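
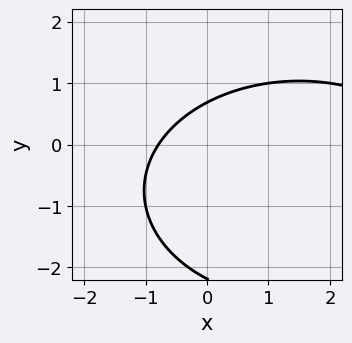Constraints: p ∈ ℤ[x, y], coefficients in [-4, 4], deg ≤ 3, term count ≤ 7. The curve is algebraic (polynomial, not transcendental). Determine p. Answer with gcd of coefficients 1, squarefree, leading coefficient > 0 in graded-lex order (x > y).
x^2 + 2*y^2 - 3*x + 3*y - 3

deg p = 2. The shape is more complex than any degree-1 curve.
The integer polynomial consistent with all of this is the stated p.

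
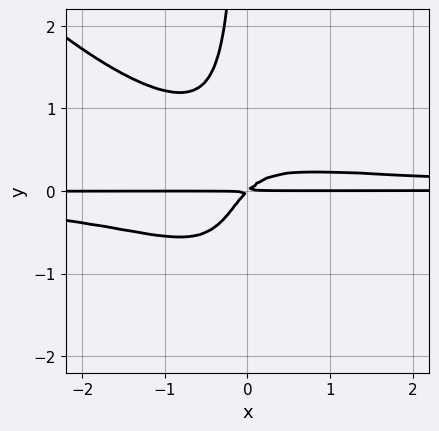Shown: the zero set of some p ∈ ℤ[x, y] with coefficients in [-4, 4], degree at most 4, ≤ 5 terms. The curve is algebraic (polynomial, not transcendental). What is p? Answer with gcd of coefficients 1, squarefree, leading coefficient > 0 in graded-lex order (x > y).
3*x^2*y^2 + 3*x*y^3 + 3*x*y^2 - 2*x*y + 2*y^2

The degree is 4 — the shape is more complex than any degree-3 curve.
From the axis intercepts and sections: every point of the x-axis in the box is on the curve.
These observations pin down the coefficients.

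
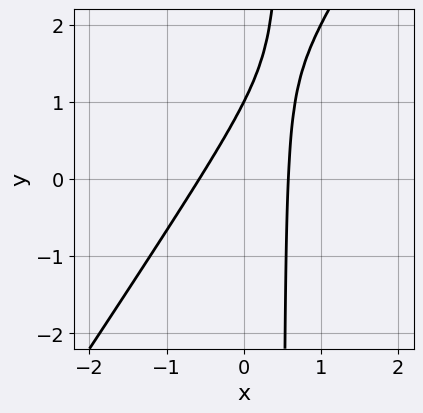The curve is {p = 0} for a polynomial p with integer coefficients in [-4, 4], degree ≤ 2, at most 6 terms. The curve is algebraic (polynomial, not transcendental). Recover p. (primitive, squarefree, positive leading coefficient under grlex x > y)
1. deg p = 2. No degree-1 curve has this shape.
2. Reading off the gridlines: it crosses the y-axis at the gridline y = 1.
3. Putting this together gives p.

3*x^2 - 2*x*y + y - 1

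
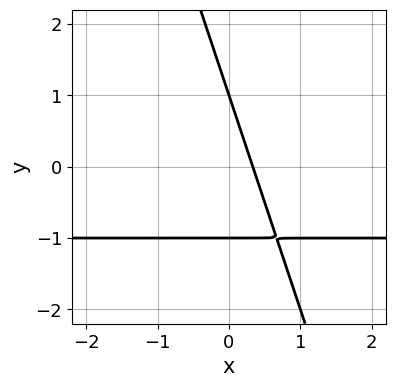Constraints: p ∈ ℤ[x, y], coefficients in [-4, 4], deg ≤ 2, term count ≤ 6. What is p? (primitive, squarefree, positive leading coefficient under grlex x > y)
3*x*y + y^2 + 3*x - 1

Degree: no degree-1 curve has this shape, so deg p = 2.
Checking where it meets the axes: the y-axis gridline crossings are at y ∈ {-1, 1}.
The integer polynomial consistent with all of this is the stated p.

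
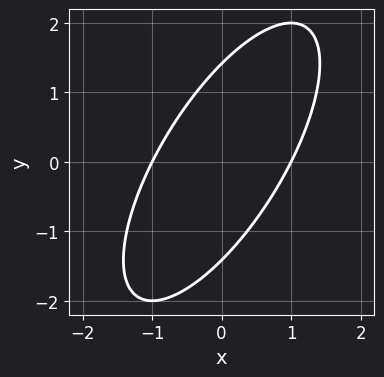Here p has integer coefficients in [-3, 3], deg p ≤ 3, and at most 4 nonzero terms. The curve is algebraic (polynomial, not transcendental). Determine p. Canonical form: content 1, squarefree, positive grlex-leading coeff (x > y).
1. Degree: a generic line meets the curve in up to 2 points, so deg p = 2.
2. Checking where it meets the axes: the x-axis gridline crossings are at x ∈ {-1, 1}.
3. Putting this together gives p.

2*x^2 - 2*x*y + y^2 - 2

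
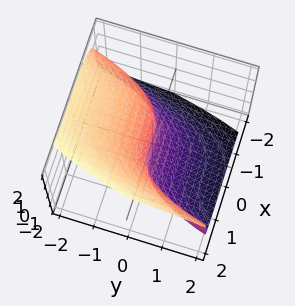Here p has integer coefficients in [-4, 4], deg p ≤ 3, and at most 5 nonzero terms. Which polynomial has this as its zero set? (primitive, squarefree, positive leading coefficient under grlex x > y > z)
1. The degree is 3 — a generic line meets the surface in up to 3 points.
2. From the axis intercepts and sections: one x-axis crossing is at x = 0; it meets the y-axis at y = 0 (among the integer gridlines); it crosses the z-axis at the gridline z = 0.
3. These observations pin down the coefficients.

x^3 - z^3 - 3*y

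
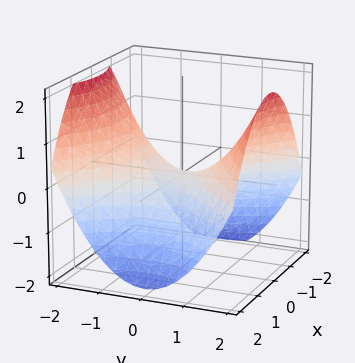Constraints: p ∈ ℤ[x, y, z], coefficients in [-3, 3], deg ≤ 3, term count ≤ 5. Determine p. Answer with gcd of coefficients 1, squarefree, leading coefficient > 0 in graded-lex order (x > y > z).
1. Degree: a hyperbolic paraboloid; a quadric, so deg p = 2.
2. Symmetries: the x ↦ −x reflection is a symmetry, so x appears only in even powers; it's symmetric under y → −y, forcing even powers of y.
3. Observable constraints: it meets the y-axis at y = 0 (among the integer gridlines); it meets the z-axis at z = 0 (among the integer gridlines); one x-axis crossing is at x = 0.
4. Putting this together gives p.

x^2 - y^2 + 2*z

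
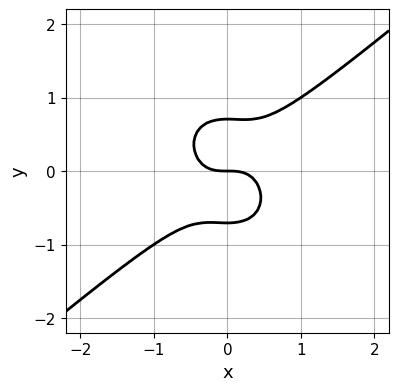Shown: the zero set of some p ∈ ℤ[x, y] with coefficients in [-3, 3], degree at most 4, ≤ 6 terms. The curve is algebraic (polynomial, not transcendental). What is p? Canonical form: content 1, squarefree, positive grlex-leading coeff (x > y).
The degree is 3 — no degree-2 curve has this shape.
Reading off the gridlines: one x-axis crossing is at x = 0; it meets the y-axis at y = 0 (among the integer gridlines).
Solving for integer coefficients yields p as stated.

2*x^3 - x^2*y - 2*y^3 + y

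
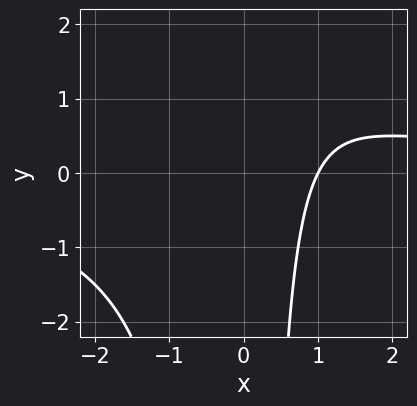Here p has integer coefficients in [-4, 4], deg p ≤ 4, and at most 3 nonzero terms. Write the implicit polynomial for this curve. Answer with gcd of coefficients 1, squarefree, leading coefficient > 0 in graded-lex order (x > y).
x^2*y - 2*x + 2

Degree: the shape is more complex than any degree-2 curve, so deg p = 3.
From the visible intercepts: one x-axis crossing is at x = 1; no y-intercept at any integer in the box.
Fitting integer coefficients to these (and the overall shape) gives p.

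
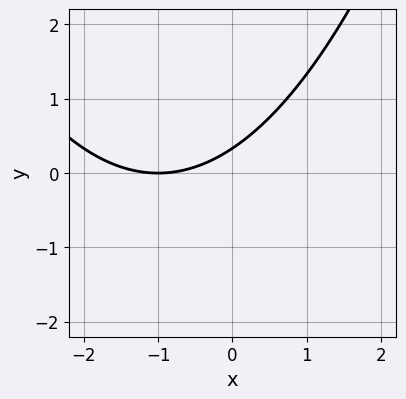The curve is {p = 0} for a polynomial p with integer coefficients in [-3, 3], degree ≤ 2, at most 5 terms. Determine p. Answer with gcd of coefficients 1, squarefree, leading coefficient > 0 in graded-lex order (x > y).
(a) The degree is 2 — the shape is more complex than any degree-1 curve.
(b) Against the integer gridlines: it meets the x-axis at x = -1 (among the integer gridlines).
(c) Together with the visible shape, these determine p as stated.

x^2 + 2*x - 3*y + 1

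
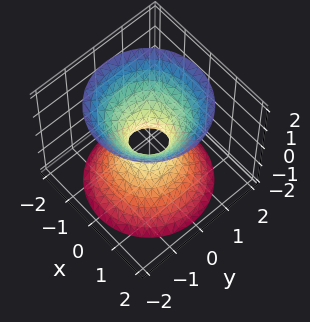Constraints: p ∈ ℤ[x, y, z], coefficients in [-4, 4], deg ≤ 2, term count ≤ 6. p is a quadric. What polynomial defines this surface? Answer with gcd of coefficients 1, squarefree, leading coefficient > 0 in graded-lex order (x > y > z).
3*x^2 + 3*y^2 - 2*z^2 - 1

1. The degree is 2 — an hourglass — one-sheet hyperboloid; a quadric.
2. By symmetry, the surface is invariant under rotation about z: p = q(x² + y², z); it's symmetric under z → −z, forcing even powers of z.
3. Checking where it meets the axes: no z-intercept at any integer in the box; a circular section at z = 2 has radius between 1 and 2.
4. Solving for integer coefficients yields p as stated.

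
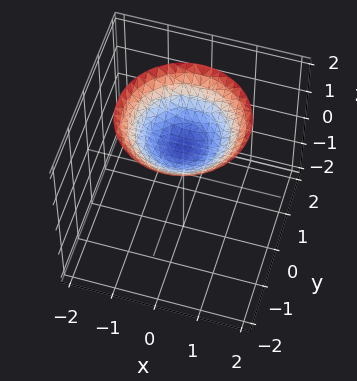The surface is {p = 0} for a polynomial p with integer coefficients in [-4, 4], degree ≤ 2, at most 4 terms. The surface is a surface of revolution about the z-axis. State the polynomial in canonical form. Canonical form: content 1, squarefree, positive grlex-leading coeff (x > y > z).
deg p = 2. The shape is more complex than any degree-1 surface.
Symmetries: rotational symmetry about the z-axis ⇒ p depends on x, y only through x² + y².
Checking where it meets the axes: a circular section at z = 2 has radius between 1 and 2; no y-intercept at any integer in the box; one z-axis crossing is at z = 1; the surface avoids every integer x-axis point in the box.
Putting this together gives p.

x^2 + y^2 - 2*z + 2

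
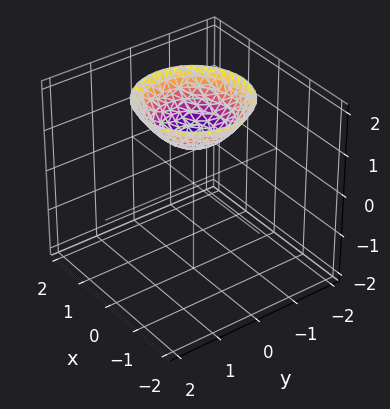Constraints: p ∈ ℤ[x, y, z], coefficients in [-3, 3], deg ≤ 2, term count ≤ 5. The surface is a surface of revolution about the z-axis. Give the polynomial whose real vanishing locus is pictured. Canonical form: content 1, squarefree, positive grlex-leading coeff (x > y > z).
2*x^2 + 2*y^2 - 3*z + 3

Degree: a generic line meets the surface in up to 2 points, so deg p = 2.
By symmetry, the surface is invariant under rotation about z: p = q(x² + y², z).
Reading off the gridlines: no x-intercept at any integer in the box; a circular section at z = 2 has radius between 1 and 2; one z-axis crossing is at z = 1; the surface avoids every integer y-axis point in the box.
The integer polynomial consistent with all of this is the stated p.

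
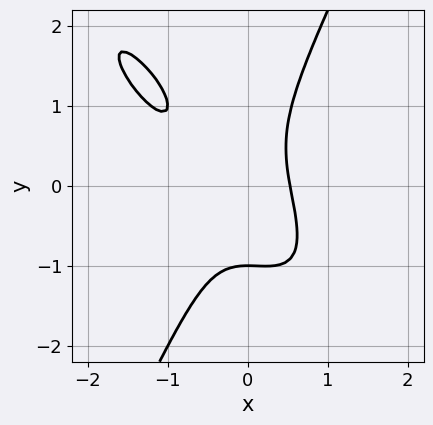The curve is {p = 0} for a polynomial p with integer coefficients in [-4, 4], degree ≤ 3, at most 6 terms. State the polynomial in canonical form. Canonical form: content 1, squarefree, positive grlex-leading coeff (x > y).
First, the degree is 3 — no degree-2 curve has this shape.
Then, from the visible intercepts: it crosses the y-axis at the gridline y = -1.
Finally, fitting integer coefficients to these (and the overall shape) gives p.

3*x^3 + 3*x^2*y - y^3 + 2*x^2 - 1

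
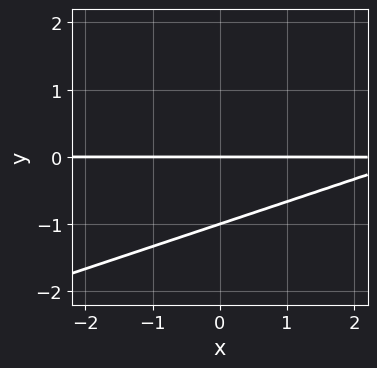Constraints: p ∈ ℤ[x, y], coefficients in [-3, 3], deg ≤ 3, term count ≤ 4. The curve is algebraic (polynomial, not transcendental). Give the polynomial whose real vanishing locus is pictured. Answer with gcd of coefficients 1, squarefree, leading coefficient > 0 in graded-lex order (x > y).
1. The degree is 2 — a generic line meets the curve in up to 2 points.
2. From the axis intercepts and sections: the visible x-axis segment lies entirely on the curve; the y-axis gridline crossings are at y ∈ {-1, 0}.
3. Solving for integer coefficients yields p as stated.

x*y - 3*y^2 - 3*y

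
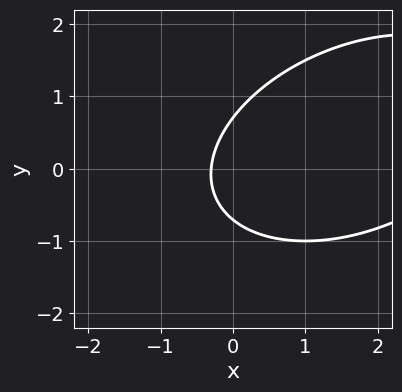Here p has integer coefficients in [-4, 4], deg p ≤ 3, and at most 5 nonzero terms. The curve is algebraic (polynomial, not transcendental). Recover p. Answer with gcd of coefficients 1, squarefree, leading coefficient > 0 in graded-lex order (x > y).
1. Degree: a generic line meets the curve in up to 2 points, so deg p = 2.
2. Matching integer coefficients to the picture gives p.

x^2 - x*y + 2*y^2 - 3*x - 1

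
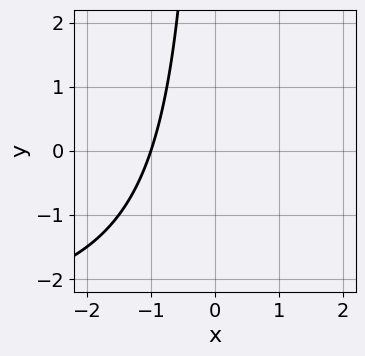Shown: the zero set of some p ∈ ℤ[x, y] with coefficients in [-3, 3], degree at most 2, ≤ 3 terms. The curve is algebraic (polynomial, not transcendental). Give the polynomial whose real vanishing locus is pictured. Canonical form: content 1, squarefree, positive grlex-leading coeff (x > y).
x*y + 3*x + 3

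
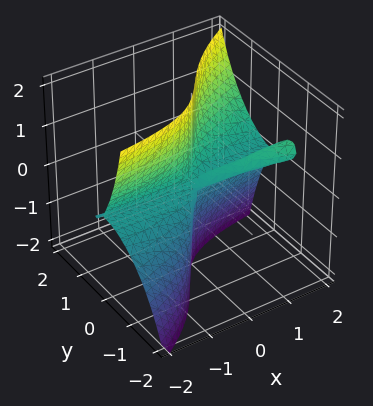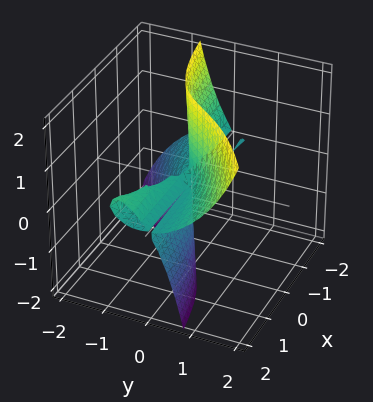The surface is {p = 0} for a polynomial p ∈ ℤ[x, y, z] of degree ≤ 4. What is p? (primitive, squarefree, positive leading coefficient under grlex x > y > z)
The degree is 3 — no degree-2 surface has this shape.
Reading off the gridlines: every point of the z-axis in the box is on the surface; every point of the x-axis in the box is on the surface.
Matching integer coefficients to the picture gives p.

3*x*y*z + 2*x*z^2 - 3*y^3 - 2*y*z^2 - y^2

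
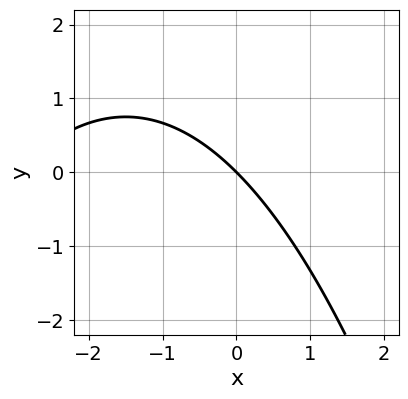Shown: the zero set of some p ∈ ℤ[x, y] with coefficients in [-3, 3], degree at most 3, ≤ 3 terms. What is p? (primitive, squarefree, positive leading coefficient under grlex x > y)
x^2 + 3*x + 3*y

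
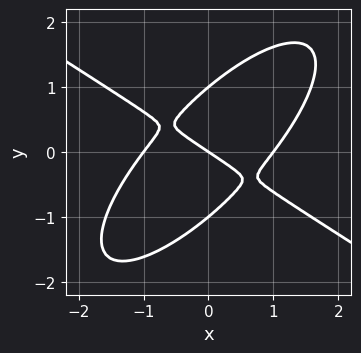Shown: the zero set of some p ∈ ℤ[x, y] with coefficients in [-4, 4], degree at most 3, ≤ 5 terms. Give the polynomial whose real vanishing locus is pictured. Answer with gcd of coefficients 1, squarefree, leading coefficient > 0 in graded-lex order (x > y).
First, the degree is 3 — the shape is more complex than any degree-2 curve.
Next, reading off the gridlines: among the integer gridlines, it crosses the x-axis at x ∈ {-1, 0, 1}; among the integer gridlines, it crosses the y-axis at y ∈ {-1, 0, 1}.
Finally, assembling these constraints gives the stated polynomial.

2*x^3 - 3*x*y^2 + 3*y^3 - 2*x - 3*y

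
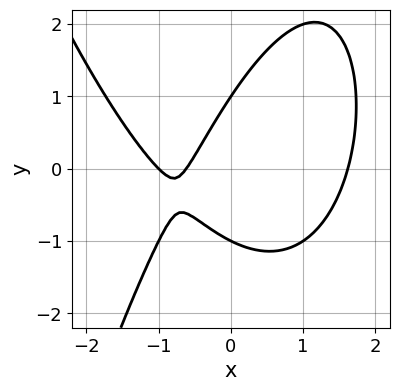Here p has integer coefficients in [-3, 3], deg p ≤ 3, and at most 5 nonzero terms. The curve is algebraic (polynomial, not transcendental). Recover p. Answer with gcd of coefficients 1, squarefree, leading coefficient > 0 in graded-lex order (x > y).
1. Degree: a generic line meets the curve in up to 3 points, so deg p = 3.
2. Reading off the gridlines: among the integer gridlines, it crosses the y-axis at y ∈ {-1, 1}; one x-axis crossing is at x = -1.
3. Together with the visible shape, these determine p as stated.

x^3 - x*y + y^2 - 2*x - 1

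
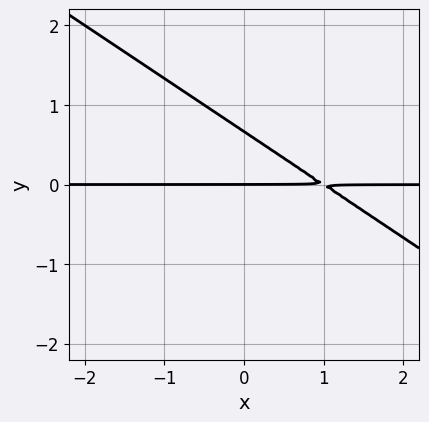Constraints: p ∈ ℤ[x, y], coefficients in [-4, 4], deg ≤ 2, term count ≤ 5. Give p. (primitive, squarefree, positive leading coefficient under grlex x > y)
2*x*y + 3*y^2 - 2*y

1. Degree: a generic line meets the curve in up to 2 points, so deg p = 2.
2. Observable constraints: every point of the x-axis in the box is on the curve; one y-axis crossing is at y = 0.
3. Assembling these constraints gives the stated polynomial.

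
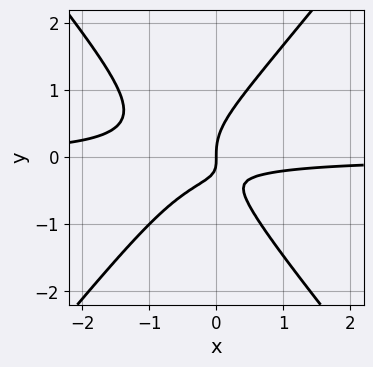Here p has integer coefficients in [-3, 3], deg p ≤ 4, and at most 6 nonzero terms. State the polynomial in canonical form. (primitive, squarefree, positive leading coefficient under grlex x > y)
3*x^2*y - 2*y^3 + 2*x*y + x

1. The degree is 3 — the shape is more complex than any degree-2 curve.
2. Against the integer gridlines: one x-axis crossing is at x = 0; it meets the y-axis at y = 0 (among the integer gridlines).
3. These observations pin down the coefficients.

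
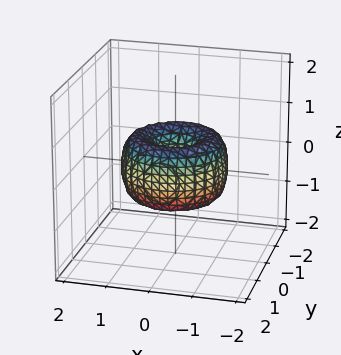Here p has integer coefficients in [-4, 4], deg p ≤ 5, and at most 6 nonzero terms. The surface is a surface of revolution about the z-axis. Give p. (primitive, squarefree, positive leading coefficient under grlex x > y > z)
2*x^4 + 4*x^2*y^2 + 2*y^4 - 3*x^2 - 3*y^2 + 2*z^2

1. Degree: a generic line meets the surface in up to 4 points, so deg p = 4.
2. Symmetries: rotational symmetry about the z-axis ⇒ p depends on x, y only through x² + y².
3. From the visible intercepts: one z-axis crossing is at z = 0; it meets the y-axis at y = 0 (among the integer gridlines); a circular section at z = 0 has radius between 1 and 2; one x-axis crossing is at x = 0.
4. The integer polynomial consistent with all of this is the stated p.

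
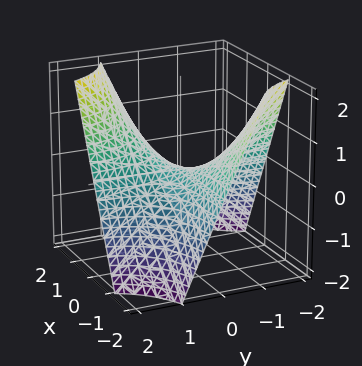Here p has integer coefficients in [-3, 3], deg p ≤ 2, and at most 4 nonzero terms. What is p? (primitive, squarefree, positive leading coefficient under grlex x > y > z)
x*y - z

1. Degree: a saddle surface; a quadric, so deg p = 2.
2. From the axis intercepts and sections: it crosses the z-axis at the gridline z = 0; every point of the x-axis in the box is on the surface.
3. Putting this together gives p. Check: (0, -1, 0) on the y-axis lies on the surface, and p(0, -1, 0) = 0. ✓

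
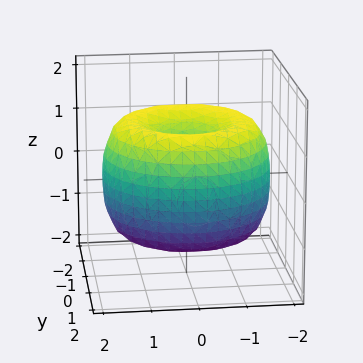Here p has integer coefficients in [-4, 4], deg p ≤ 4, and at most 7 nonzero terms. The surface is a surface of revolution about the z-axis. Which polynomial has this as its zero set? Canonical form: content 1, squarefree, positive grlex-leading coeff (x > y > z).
x^4 + 2*x^2*y^2 + y^4 - 3*x^2 - 3*y^2 + 2*z^2 - 1

First, deg p = 4. No degree-3 surface has this shape.
Then, symmetries: the z-axis is an axis of rotation, so x and y enter only as x² + y².
Next, from the visible intercepts: a circular section at z = -1 has radius between 0 and 1.
Finally, these observations pin down the coefficients.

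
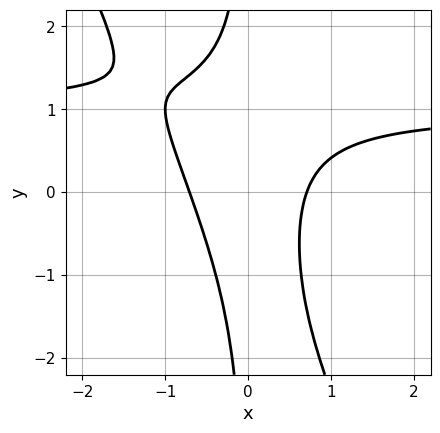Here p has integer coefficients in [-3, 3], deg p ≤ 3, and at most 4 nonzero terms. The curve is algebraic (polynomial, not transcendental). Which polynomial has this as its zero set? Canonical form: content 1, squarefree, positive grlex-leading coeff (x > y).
1. deg p = 3. The shape is more complex than any degree-2 curve.
2. Checking where it meets the axes: no y-intercept at any integer in the box.
3. Together with the visible shape, these determine p as stated.

2*x^2*y + x*y^2 - 2*x^2 + 1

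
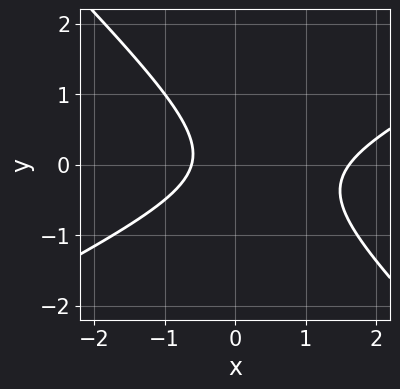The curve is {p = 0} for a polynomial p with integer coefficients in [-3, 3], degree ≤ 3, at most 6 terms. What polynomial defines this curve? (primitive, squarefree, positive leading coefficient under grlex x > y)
Degree: the shape is more complex than any degree-1 curve, so deg p = 2.
From the visible intercepts: the curve avoids every integer y-axis point in the box.
Matching integer coefficients to the picture gives p.

x^2 - x*y - 2*y^2 - x - 1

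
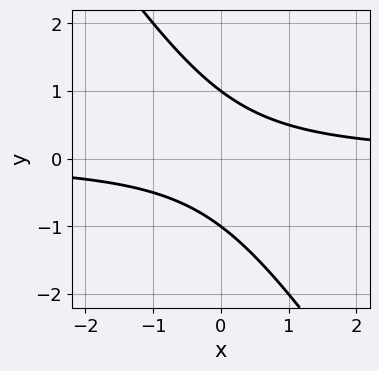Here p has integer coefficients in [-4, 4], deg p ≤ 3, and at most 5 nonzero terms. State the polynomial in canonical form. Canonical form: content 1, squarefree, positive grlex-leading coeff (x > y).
1. Degree: the shape is more complex than any degree-1 curve, so deg p = 2.
2. Checking where it meets the axes: it misses every integer gridline on the x-axis; among the integer gridlines, it crosses the y-axis at y ∈ {-1, 1}.
3. Putting this together gives p.

3*x*y + 2*y^2 - 2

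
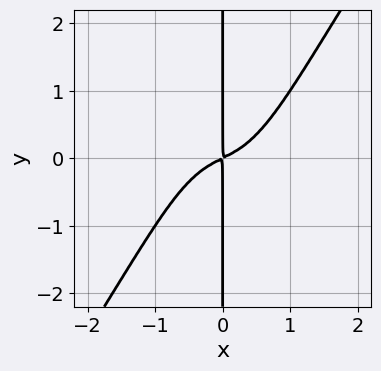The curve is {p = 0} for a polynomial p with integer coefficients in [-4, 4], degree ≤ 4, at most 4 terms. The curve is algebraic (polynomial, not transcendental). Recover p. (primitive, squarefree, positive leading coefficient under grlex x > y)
3*x^4 - 2*x^3*y + x^2 - 2*x*y

(a) The degree is 4 — a generic line meets the curve in up to 4 points.
(b) Reading off the gridlines: the visible y-axis segment lies entirely on the curve.
(c) Assembling these constraints gives the stated polynomial.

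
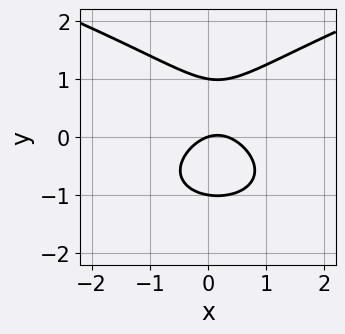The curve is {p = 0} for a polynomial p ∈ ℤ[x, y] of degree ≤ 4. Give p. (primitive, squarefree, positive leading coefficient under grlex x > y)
3*y^3 - 3*x^2 + x - 3*y

1. deg p = 3. A generic line meets the curve in up to 3 points.
2. From the axis intercepts and sections: it crosses the x-axis at the gridline x = 0; among the integer gridlines, it crosses the y-axis at y ∈ {-1, 0, 1}.
3. The integer polynomial consistent with all of this is the stated p.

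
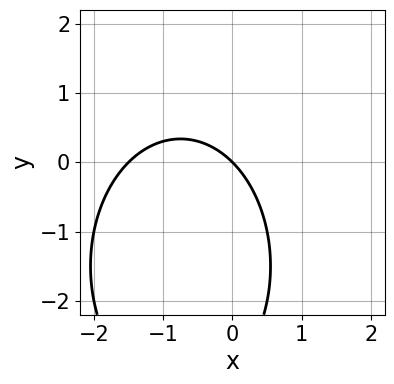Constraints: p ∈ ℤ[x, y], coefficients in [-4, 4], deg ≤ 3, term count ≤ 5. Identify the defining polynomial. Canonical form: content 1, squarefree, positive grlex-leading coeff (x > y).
deg p = 2. The shape is more complex than any degree-1 curve.
From the visible intercepts: it crosses the x-axis at the gridline x = 0; it meets the y-axis at y = 0 (among the integer gridlines).
The integer polynomial consistent with all of this is the stated p.

2*x^2 + y^2 + 3*x + 3*y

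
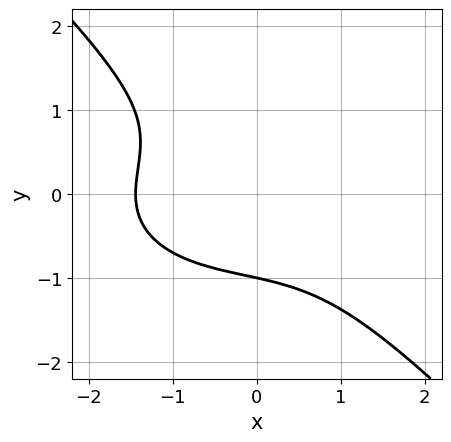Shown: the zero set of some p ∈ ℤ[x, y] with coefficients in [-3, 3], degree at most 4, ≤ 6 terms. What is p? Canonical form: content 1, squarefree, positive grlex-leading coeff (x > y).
x^3 + 2*x*y^2 + 3*y^3 + 3

First, the degree is 3 — no degree-2 curve has this shape.
Then, observable constraints: it meets the y-axis at y = -1 (among the integer gridlines).
Finally, fitting integer coefficients to these (and the overall shape) gives p.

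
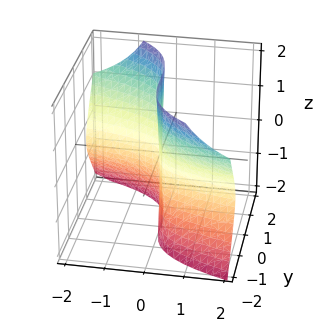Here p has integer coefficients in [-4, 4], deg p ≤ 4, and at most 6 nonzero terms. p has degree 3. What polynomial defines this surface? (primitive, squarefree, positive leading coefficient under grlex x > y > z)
3*x*z^2 + 2*y^3 + 3*x*z + 2*x

Degree: the shape is more complex than any degree-2 surface, so deg p = 3.
From the axis intercepts and sections: it meets the x-axis at x = 0 (among the integer gridlines); it crosses the y-axis at the gridline y = 0; every point of the z-axis in the box is on the surface.
These observations pin down the coefficients.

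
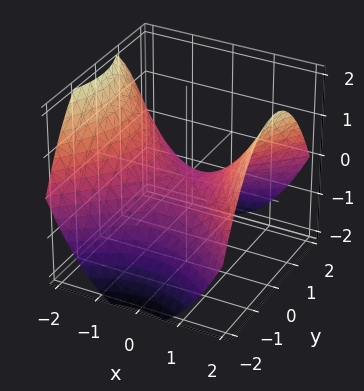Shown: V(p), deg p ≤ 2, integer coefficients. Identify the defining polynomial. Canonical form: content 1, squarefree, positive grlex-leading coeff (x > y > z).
x^2 - y^2 - 2*z

1. deg p = 2. A hyperbolic paraboloid; a quadric.
2. Symmetries: mirror symmetry x ↦ −x ⇒ only even powers of x; it's symmetric under y → −y, forcing even powers of y.
3. From the visible intercepts: it meets the z-axis at z = 0 (among the integer gridlines); it crosses the y-axis at the gridline y = 0; one x-axis crossing is at x = 0.
4. Matching integer coefficients to the picture gives p.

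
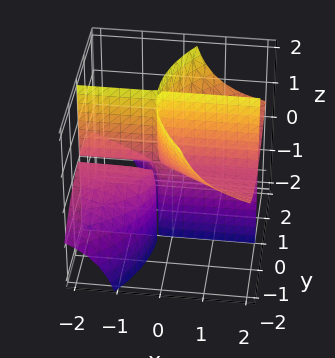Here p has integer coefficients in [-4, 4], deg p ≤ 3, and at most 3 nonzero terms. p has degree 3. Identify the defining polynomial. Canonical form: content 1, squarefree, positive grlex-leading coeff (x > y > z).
The picture has 3 separate pieces. Treating them together as one polynomial.
deg p = 3. No degree-2 surface has this shape.
Observable constraints: the visible z-axis segment lies entirely on the surface; it crosses the y-axis at the gridline y = 0; every point of the x-axis in the box is on the surface.
Putting this together gives p.

3*x*y*z - y^3 + y*z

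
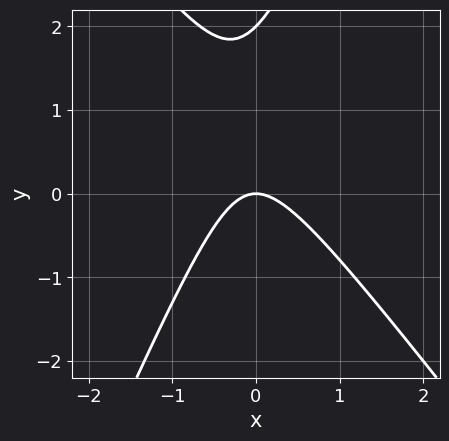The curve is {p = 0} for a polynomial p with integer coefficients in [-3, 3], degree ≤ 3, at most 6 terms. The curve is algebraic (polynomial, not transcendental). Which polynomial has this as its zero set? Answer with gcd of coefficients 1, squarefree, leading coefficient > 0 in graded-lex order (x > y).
1. The degree is 2 — the shape is more complex than any degree-1 curve.
2. Checking where it meets the axes: the y-axis gridline crossings are at y ∈ {0, 2}; it crosses the x-axis at the gridline x = 0.
3. Solving for integer coefficients yields p as stated.

3*x^2 + x*y - y^2 + 2*y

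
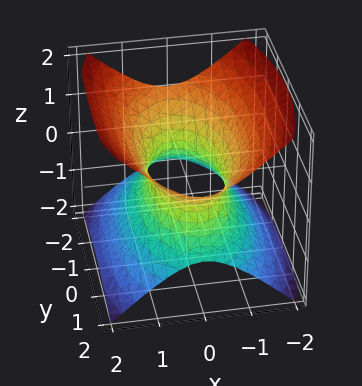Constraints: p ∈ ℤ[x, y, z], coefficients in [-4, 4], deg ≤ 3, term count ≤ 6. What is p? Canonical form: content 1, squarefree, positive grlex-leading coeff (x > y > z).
1. The degree is 2 — an hourglass — one-sheet hyperboloid; a quadric.
2. Symmetries: it's symmetric under y → −y, forcing even powers of y; the z ↦ −z reflection is a symmetry, so z appears only in even powers; the x ↦ −x reflection is a symmetry, so x appears only in even powers.
3. Reading off the gridlines: no z-intercept at any integer in the box.
4. These observations pin down the coefficients.

3*x^2 + y^2 - 3*z^2 - 2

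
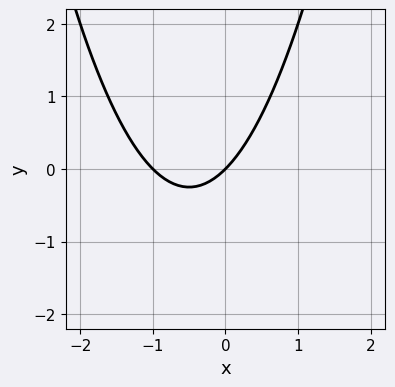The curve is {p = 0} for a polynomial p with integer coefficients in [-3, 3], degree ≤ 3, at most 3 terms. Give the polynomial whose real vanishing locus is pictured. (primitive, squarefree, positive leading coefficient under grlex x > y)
x^2 + x - y

(a) The degree is 2 — a generic line meets the curve in up to 2 points.
(b) Checking where it meets the axes: it crosses the y-axis at the gridline y = 0; among the integer gridlines, it crosses the x-axis at x ∈ {-1, 0}.
(c) The integer polynomial consistent with all of this is the stated p.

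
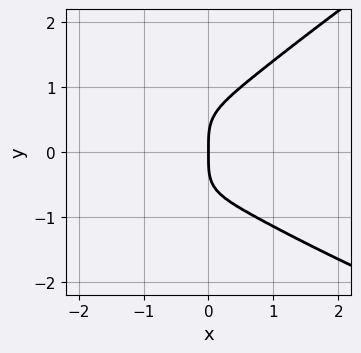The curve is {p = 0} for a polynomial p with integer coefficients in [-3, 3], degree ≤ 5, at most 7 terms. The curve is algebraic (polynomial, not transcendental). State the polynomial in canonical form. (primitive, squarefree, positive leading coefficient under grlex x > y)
First, the degree is 4 — no degree-3 curve has this shape.
Then, against the integer gridlines: it meets the x-axis at x = 0 (among the integer gridlines); it crosses the y-axis at the gridline y = 0.
Finally, fitting integer coefficients to these (and the overall shape) gives p.

x*y^3 - 2*y^4 + 2*x^3 + x^2 + 2*x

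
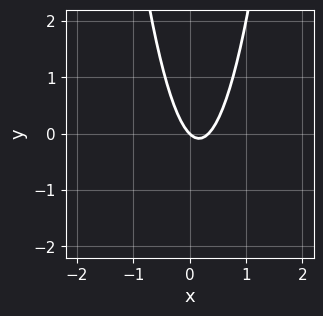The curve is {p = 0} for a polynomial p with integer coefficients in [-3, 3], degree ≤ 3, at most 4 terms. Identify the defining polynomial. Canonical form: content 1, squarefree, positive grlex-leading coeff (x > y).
(a) Degree: the shape is more complex than any degree-1 curve, so deg p = 2.
(b) From the axis intercepts and sections: it crosses the y-axis at the gridline y = 0; it crosses the x-axis at the gridline x = 0.
(c) Putting this together gives p.

3*x^2 - x - y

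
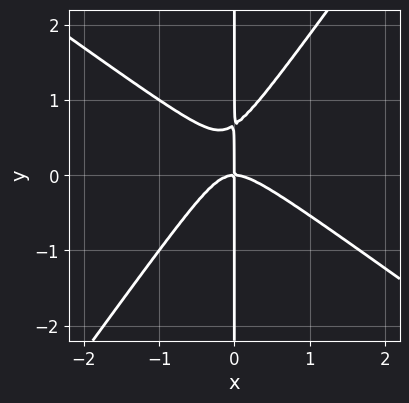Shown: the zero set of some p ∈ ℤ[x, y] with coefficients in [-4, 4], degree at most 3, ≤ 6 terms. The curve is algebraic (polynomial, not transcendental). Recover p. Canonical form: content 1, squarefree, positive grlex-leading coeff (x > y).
3*x^3 + 2*x^2*y - 3*x*y^2 + 2*x*y

The degree is 3 — no degree-2 curve has this shape.
Observable constraints: every point of the y-axis in the box is on the curve; it crosses the x-axis at the gridline x = 0.
The integer polynomial consistent with all of this is the stated p.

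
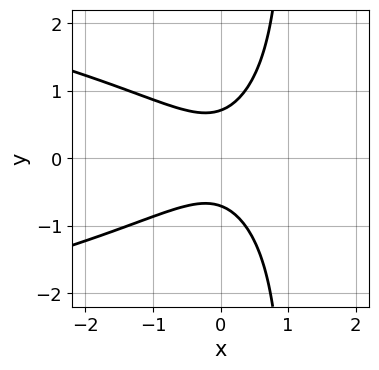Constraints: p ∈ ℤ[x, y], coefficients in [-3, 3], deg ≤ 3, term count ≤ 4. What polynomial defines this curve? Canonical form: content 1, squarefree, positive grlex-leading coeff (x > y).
2*x*y^2 + 2*x^2 - 2*y^2 + 1

First, degree: no degree-2 curve has this shape, so deg p = 3.
Then, symmetries: it's symmetric under y → −y, forcing even powers of y.
Then, against the integer gridlines: no x-intercept at any integer in the box.
Finally, matching integer coefficients to the picture gives p.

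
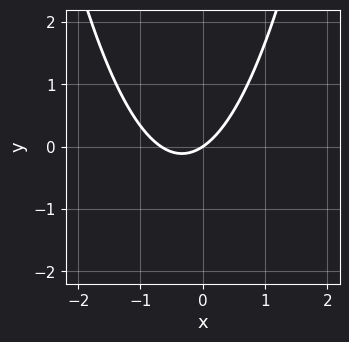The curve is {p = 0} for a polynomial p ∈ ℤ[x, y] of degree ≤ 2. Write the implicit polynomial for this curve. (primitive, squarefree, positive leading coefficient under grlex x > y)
3*x^2 + 2*x - 3*y

Degree: a generic line meets the curve in up to 2 points, so deg p = 2.
Checking where it meets the axes: it crosses the y-axis at the gridline y = 0; it crosses the x-axis at the gridline x = 0.
Assembling these constraints gives the stated polynomial.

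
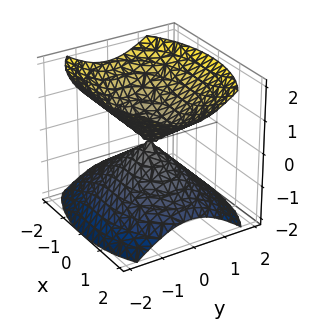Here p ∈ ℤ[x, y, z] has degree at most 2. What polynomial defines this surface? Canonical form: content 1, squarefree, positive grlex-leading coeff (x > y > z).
1. The picture has 2 separate pieces. They look like related sheets of one shape, so recover p as a whole.
2. deg p = 2. A double cone through the origin; a quadric.
3. Symmetries: the x ↦ −x reflection is a symmetry, so x appears only in even powers; the z ↦ −z reflection is a symmetry, so z appears only in even powers; the y ↦ −y reflection is a symmetry, so y appears only in even powers.
4. Checking where it meets the axes: it meets the z-axis at z = 0 (among the integer gridlines); it crosses the x-axis at the gridline x = 0.
5. The integer polynomial consistent with all of this is the stated p.

x^2 + 2*y^2 - 2*z^2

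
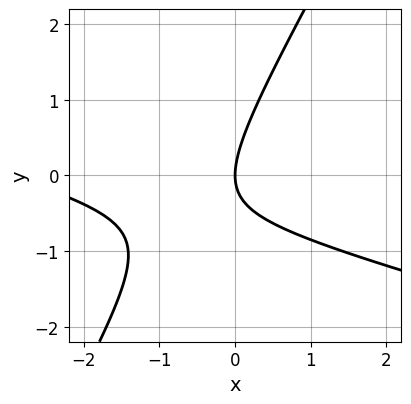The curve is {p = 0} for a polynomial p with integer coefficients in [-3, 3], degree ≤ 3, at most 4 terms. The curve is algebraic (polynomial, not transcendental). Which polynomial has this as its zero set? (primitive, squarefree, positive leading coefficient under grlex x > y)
Degree: no degree-1 curve has this shape, so deg p = 2.
Observable constraints: one x-axis crossing is at x = 0; it crosses the y-axis at the gridline y = 0.
Fitting integer coefficients to these (and the overall shape) gives p.

x^2 + 3*x*y - 2*y^2 + 3*x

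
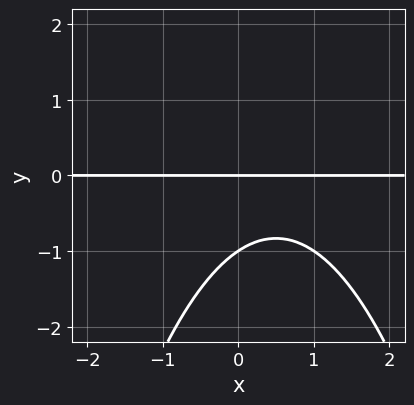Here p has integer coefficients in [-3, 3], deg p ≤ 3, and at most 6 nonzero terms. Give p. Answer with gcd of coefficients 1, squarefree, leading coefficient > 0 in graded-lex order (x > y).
2*x^2*y - 2*x*y + 3*y^2 + 3*y

1. deg p = 3. The shape is more complex than any degree-2 curve.
2. From the axis intercepts and sections: the visible x-axis segment lies entirely on the curve; among the integer gridlines, it crosses the y-axis at y ∈ {-1, 0}.
3. The integer polynomial consistent with all of this is the stated p.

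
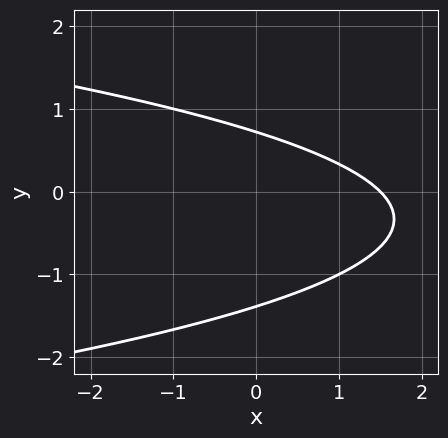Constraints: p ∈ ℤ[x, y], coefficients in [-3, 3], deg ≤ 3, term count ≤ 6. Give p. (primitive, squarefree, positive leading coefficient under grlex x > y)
(a) Degree: the shape is more complex than any degree-1 curve, so deg p = 2.
(b) Solving for integer coefficients yields p as stated.

3*y^2 + 2*x + 2*y - 3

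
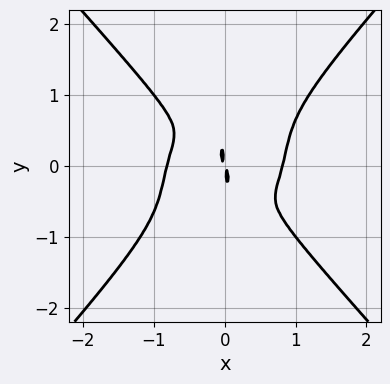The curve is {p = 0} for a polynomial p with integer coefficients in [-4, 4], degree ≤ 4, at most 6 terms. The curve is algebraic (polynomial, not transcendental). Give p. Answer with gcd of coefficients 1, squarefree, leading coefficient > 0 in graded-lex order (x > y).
First, the degree is 4 — the shape is more complex than any degree-3 curve.
Finally, solving for integer coefficients yields p as stated.

3*x^4 - 2*y^4 - 2*x^2 - x*y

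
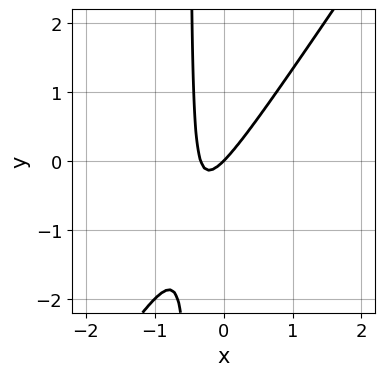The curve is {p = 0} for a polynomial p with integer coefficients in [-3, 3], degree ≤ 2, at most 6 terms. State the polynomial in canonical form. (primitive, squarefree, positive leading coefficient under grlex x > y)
3*x^2 - 2*x*y + x - y

1. The degree is 2 — no degree-1 curve has this shape.
2. Reading off the gridlines: it crosses the y-axis at the gridline y = 0; one x-axis crossing is at x = 0.
3. Assembling these constraints gives the stated polynomial.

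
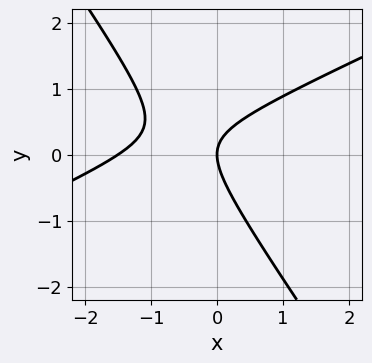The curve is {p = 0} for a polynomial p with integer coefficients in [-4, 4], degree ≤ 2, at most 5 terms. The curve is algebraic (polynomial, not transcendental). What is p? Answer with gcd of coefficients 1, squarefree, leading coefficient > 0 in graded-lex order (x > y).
deg p = 2.
Checking where it meets the axes: one x-axis crossing is at x = 0; it meets the y-axis at y = 0 (among the integer gridlines).
The integer polynomial consistent with all of this is the stated p.

2*x^2 - 3*x*y - 3*y^2 + 3*x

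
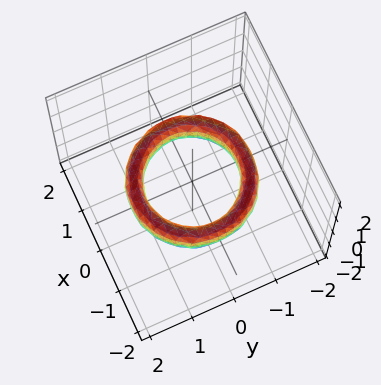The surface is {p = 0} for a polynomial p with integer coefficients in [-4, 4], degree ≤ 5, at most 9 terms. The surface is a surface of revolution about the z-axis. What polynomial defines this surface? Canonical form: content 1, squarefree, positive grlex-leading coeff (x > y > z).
x^4 + 2*x^2*y^2 + y^4 - 3*x^2 - 3*y^2 + z^2 + 2

deg p = 4.
Symmetries: every cross-section ⟂ z is a circle, so x, y appear only via x² + y².
Observable constraints: among the integer gridlines, it crosses the x-axis at x ∈ {-1, 1}; a circular section at z = 0 has radius exactly 1.
Together with the visible shape, these determine p as stated.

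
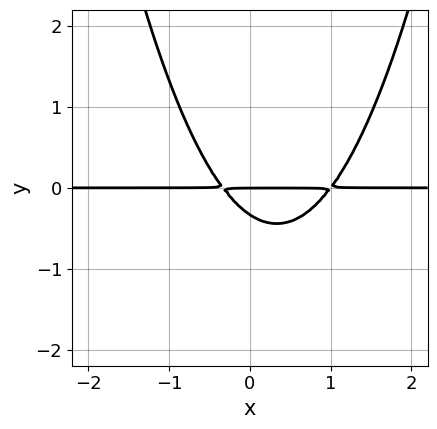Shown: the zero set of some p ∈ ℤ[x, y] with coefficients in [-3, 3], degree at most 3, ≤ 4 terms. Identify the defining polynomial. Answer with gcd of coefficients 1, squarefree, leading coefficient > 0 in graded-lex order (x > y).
3*x^2*y - 2*x*y - 3*y^2 - y

1. The degree is 3 — no degree-2 curve has this shape.
2. From the visible intercepts: every point of the x-axis in the box is on the curve; it meets the y-axis at y = 0 (among the integer gridlines).
3. The integer polynomial consistent with all of this is the stated p.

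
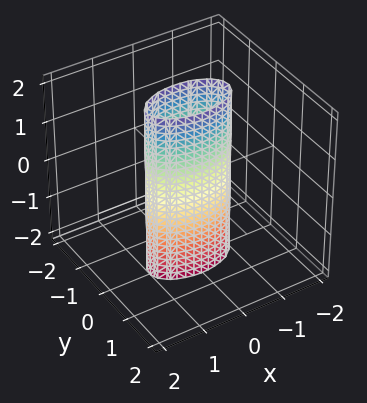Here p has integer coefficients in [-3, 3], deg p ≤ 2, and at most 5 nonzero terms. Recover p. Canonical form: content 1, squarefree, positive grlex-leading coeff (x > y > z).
x^2 + 3*y^2 - 1

First, the degree is 2 — a cylinder; a quadric.
Next, symmetries: it's symmetric under z → −z, forcing even powers of z; it's symmetric under y → −y, forcing even powers of y; the x ↦ −x reflection is a symmetry, so x appears only in even powers.
Next, from the axis intercepts and sections: the surface avoids every integer z-axis point in the box; the x-axis gridline crossings are at x ∈ {-1, 1}.
Finally, matching integer coefficients to the picture gives p.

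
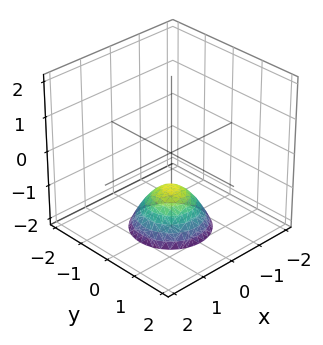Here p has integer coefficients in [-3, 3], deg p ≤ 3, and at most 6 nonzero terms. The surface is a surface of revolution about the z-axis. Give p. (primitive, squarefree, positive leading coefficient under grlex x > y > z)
First, the degree is 2 — the shape is more complex than any degree-1 surface.
Then, symmetry: the surface is invariant under rotation about z: p = q(x² + y², z).
Next, from the axis intercepts and sections: it misses every integer gridline on the y-axis; one z-axis crossing is at z = -1; the surface avoids every integer x-axis point in the box; a circular section at z = -2 has radius exactly 1.
Finally, together with the visible shape, these determine p as stated.

x^2 + y^2 + z + 1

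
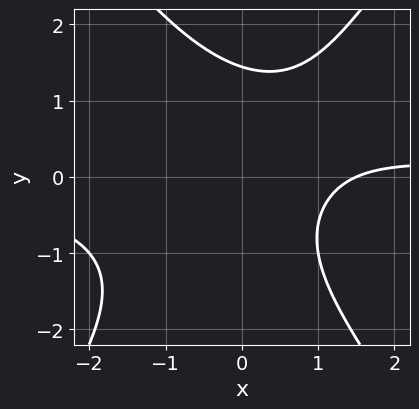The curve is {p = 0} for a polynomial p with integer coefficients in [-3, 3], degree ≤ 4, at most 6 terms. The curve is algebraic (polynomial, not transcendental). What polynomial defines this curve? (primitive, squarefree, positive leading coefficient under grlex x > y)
2*x^2*y - y^3 - 2*x + 3

1. deg p = 3. No degree-2 curve has this shape.
2. Solving for integer coefficients yields p as stated.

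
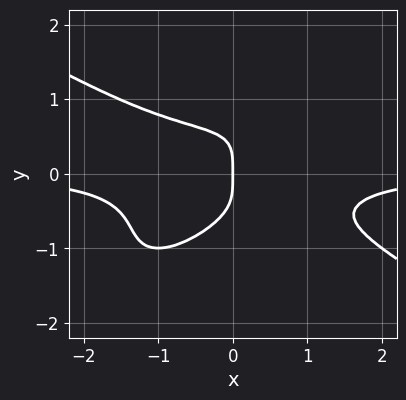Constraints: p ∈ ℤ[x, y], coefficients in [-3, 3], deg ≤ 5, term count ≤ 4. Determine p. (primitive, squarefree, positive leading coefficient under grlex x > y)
x^3*y - 2*x*y^3 + 2*y^4 + x

1. The degree is 4 — the shape is more complex than any degree-3 curve.
2. Observable constraints: one y-axis crossing is at y = 0; it meets the x-axis at x = 0 (among the integer gridlines).
3. Together with the visible shape, these determine p as stated.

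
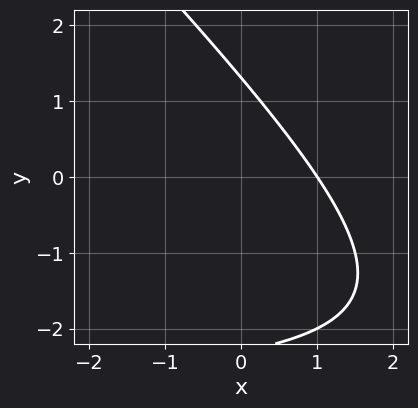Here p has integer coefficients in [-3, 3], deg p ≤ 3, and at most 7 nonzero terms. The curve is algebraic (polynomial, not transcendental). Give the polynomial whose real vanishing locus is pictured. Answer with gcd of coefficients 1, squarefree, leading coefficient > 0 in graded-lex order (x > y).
The degree is 2 — no degree-1 curve has this shape.
Observable constraints: it crosses the x-axis at the gridline x = 1.
Putting this together gives p.

x*y + y^2 + 3*x + y - 3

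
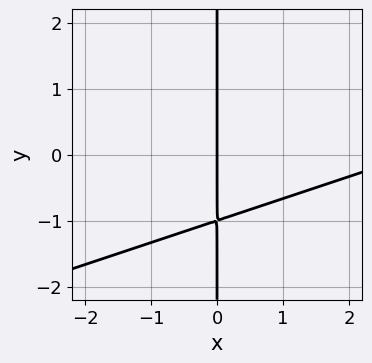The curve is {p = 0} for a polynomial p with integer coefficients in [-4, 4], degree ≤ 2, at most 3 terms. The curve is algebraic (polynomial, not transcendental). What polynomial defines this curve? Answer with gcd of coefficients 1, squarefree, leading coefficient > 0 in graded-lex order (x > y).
x^2 - 3*x*y - 3*x

First, deg p = 2.
Then, reading off the gridlines: it crosses the x-axis at the gridline x = 0; the visible y-axis segment lies entirely on the curve.
Finally, the integer polynomial consistent with all of this is the stated p.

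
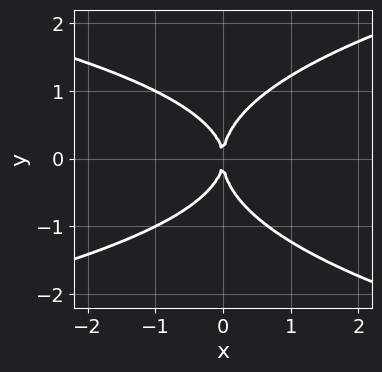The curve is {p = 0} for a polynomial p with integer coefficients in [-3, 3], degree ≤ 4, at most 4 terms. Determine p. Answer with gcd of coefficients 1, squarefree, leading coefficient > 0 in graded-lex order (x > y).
2*y^4 - x*y^2 - 3*x^2

(a) The degree is 4 — a generic line meets the curve in up to 4 points.
(b) Symmetries: the y ↦ −y reflection is a symmetry, so y appears only in even powers.
(c) Reading off the gridlines: it meets the x-axis at x = 0 (among the integer gridlines); one y-axis crossing is at y = 0.
(d) Fitting integer coefficients to these (and the overall shape) gives p.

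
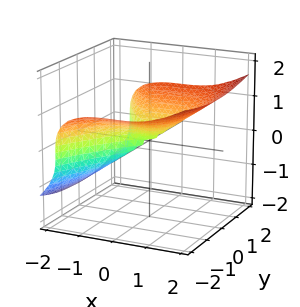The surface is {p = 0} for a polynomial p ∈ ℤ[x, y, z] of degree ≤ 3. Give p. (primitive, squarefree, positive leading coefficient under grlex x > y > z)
x^3 - 3*z^3 + y^2

1. deg p = 3. The shape is more complex than any degree-2 surface.
2. From the axis intercepts and sections: one y-axis crossing is at y = 0; one x-axis crossing is at x = 0; it crosses the z-axis at the gridline z = 0.
3. Assembling these constraints gives the stated polynomial.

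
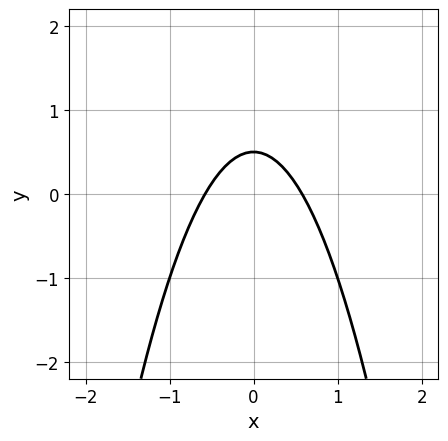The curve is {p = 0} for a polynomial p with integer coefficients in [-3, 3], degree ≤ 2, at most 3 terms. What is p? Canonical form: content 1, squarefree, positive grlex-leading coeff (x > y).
3*x^2 + 2*y - 1

deg p = 2. A generic line meets the curve in up to 2 points.
Symmetries: it's symmetric under x → −x, forcing even powers of x.
These observations pin down the coefficients.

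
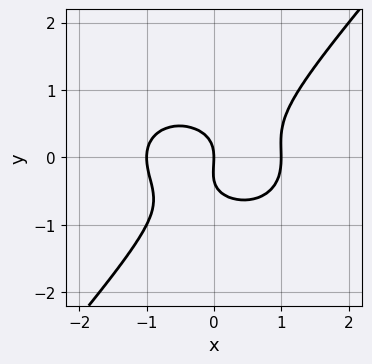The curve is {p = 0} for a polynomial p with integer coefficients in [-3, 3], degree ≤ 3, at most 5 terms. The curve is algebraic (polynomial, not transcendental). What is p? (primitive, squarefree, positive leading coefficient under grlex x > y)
2*x^3 + 2*x*y^2 - 3*y^3 - y^2 - 2*x

First, degree: no degree-2 curve has this shape, so deg p = 3.
Next, observable constraints: it crosses the y-axis at the gridline y = 0; the x-axis gridline crossings are at x ∈ {-1, 0, 1}.
Finally, the integer polynomial consistent with all of this is the stated p.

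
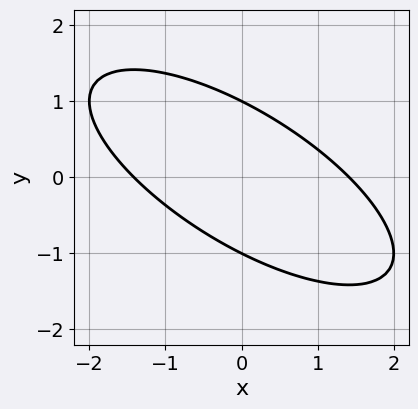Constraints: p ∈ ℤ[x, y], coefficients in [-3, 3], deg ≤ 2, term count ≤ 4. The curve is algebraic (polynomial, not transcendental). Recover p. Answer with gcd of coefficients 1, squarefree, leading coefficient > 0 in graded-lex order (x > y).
1. Degree: a generic line meets the curve in up to 2 points, so deg p = 2.
2. From the axis intercepts and sections: among the integer gridlines, it crosses the y-axis at y ∈ {-1, 1}.
3. Assembling these constraints gives the stated polynomial.

x^2 + 2*x*y + 2*y^2 - 2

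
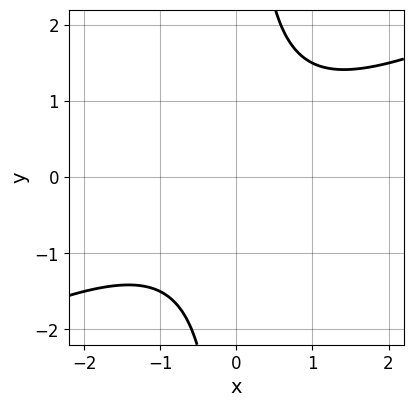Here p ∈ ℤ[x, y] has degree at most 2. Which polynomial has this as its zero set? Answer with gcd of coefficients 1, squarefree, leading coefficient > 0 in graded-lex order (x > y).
x^2 - 2*x*y + 2

1. deg p = 2.
2. From the axis intercepts and sections: the curve avoids every integer y-axis point in the box; it misses every integer gridline on the x-axis.
3. Matching integer coefficients to the picture gives p.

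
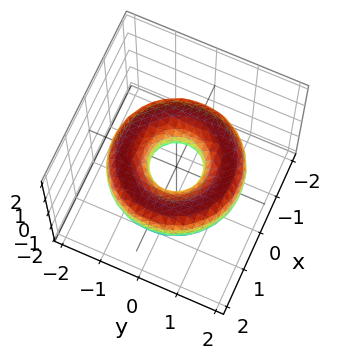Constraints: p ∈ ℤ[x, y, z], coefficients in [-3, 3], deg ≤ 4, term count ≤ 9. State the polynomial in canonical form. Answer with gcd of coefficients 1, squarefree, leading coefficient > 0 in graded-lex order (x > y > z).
The degree is 4 — the shape is more complex than any degree-3 surface.
Symmetries: rotational symmetry about the z-axis ⇒ p depends on x, y only through x² + y².
Against the integer gridlines: a circular section at z = 0 has radius between 0 and 1; it misses every integer gridline on the z-axis.
Fitting integer coefficients to these (and the overall shape) gives p.

x^4 + 2*x^2*y^2 + y^4 - 3*x^2 - 3*y^2 + 3*z^2 + 1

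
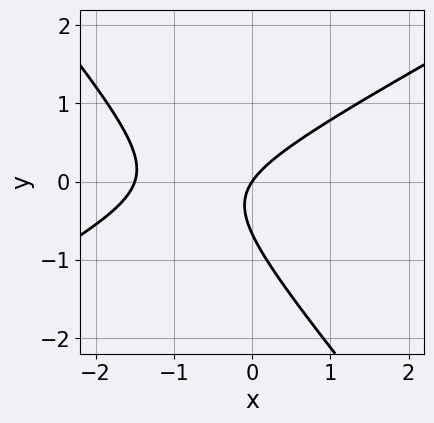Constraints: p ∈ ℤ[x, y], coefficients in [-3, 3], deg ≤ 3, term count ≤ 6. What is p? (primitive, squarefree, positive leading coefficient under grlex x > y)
2*x^2 - 2*x*y - 3*y^2 + 3*x - 2*y

Degree: a generic line meets the curve in up to 2 points, so deg p = 2.
Reading off the gridlines: one x-axis crossing is at x = 0; it meets the y-axis at y = 0 (among the integer gridlines).
Putting this together gives p.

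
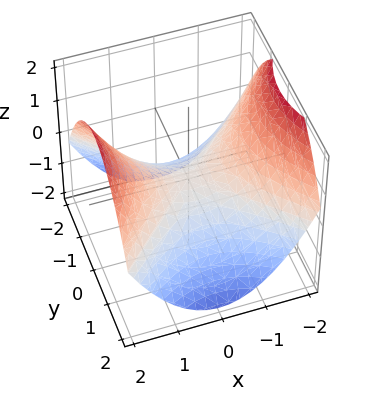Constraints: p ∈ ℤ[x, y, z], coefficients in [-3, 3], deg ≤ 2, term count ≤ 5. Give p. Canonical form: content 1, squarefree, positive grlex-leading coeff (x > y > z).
x^2 - y^2 - 2*z

First, the degree is 2 — a hyperbolic paraboloid; a quadric.
Then, symmetries: the x ↦ −x reflection is a symmetry, so x appears only in even powers; the y ↦ −y reflection is a symmetry, so y appears only in even powers.
Next, observable constraints: it meets the y-axis at y = 0 (among the integer gridlines); it crosses the x-axis at the gridline x = 0.
Finally, solving for integer coefficients yields p as stated.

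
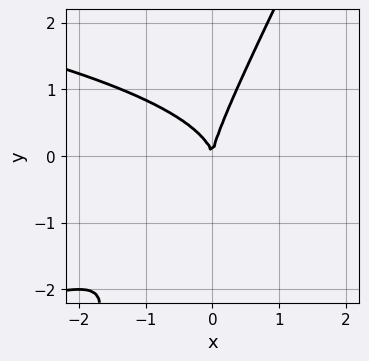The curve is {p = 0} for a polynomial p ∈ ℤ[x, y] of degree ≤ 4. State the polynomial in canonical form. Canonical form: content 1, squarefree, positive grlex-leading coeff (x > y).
2*x*y^2 - y^3 + 2*x^2

First, the degree is 3 — a generic line meets the curve in up to 3 points.
Then, checking where it meets the axes: it meets the y-axis at y = 0 (among the integer gridlines); one x-axis crossing is at x = 0.
Finally, matching integer coefficients to the picture gives p.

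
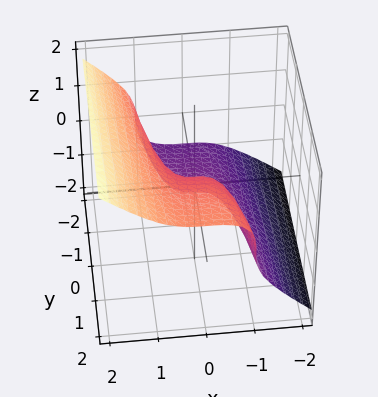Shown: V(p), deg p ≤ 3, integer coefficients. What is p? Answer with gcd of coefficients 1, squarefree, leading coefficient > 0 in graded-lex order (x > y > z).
Degree: the shape is more complex than any degree-2 surface, so deg p = 3.
Against the integer gridlines: it meets the x-axis at x = 0 (among the integer gridlines); one z-axis crossing is at z = 0; it crosses the y-axis at the gridline y = 0.
The integer polynomial consistent with all of this is the stated p.

2*x^3 - 3*z^3 + y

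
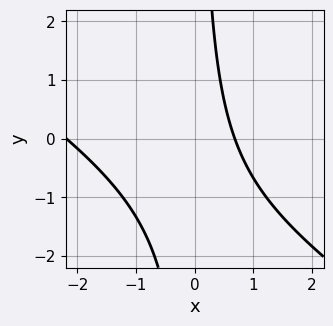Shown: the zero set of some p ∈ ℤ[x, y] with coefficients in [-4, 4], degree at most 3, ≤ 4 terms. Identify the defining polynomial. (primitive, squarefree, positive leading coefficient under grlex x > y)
2*x^2 + 3*x*y + 3*x - 3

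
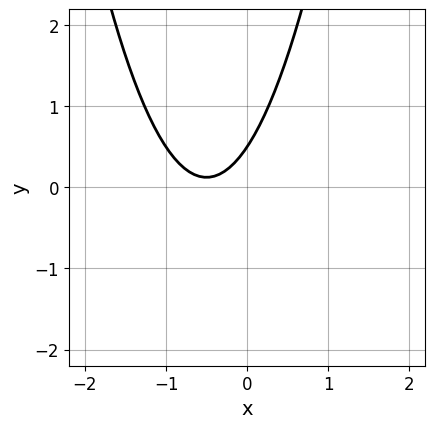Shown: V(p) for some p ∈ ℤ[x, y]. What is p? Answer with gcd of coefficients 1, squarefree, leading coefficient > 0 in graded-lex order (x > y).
3*x^2 + 3*x - 2*y + 1

First, degree: no degree-1 curve has this shape, so deg p = 2.
Then, observable constraints: it misses every integer gridline on the x-axis.
Finally, the integer polynomial consistent with all of this is the stated p.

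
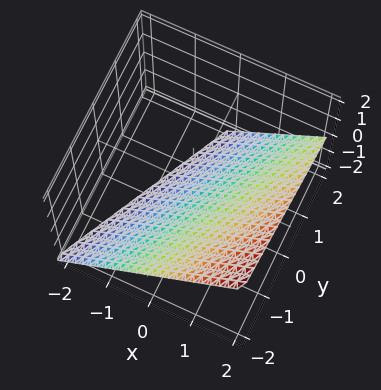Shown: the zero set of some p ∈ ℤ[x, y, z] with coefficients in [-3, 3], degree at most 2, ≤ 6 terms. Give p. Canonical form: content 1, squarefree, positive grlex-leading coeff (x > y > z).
(a) The degree is 1 — the surface is flat (a plane).
(b) Reading off the gridlines: it crosses the x-axis at the gridline x = 1; it meets the z-axis at z = -1 (among the integer gridlines).
(c) The integer polynomial consistent with all of this is the stated p.

2*x - y - 2*z - 2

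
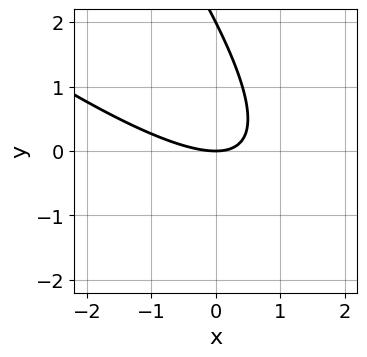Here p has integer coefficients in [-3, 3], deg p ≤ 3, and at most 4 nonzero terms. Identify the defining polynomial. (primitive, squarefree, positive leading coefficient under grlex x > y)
x^2 + 2*x*y + y^2 - 2*y

First, deg p = 2. No degree-1 curve has this shape.
Next, checking where it meets the axes: it meets the x-axis at x = 0 (among the integer gridlines); among the integer gridlines, it crosses the y-axis at y ∈ {0, 2}.
Finally, matching integer coefficients to the picture gives p.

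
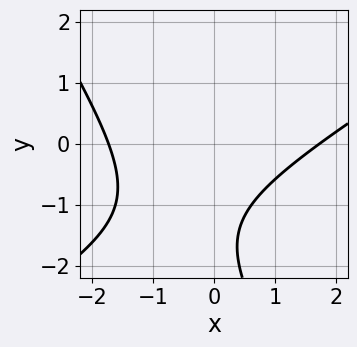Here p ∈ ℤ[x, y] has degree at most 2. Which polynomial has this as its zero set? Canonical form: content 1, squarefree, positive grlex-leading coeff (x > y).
x^2 - x*y - y^2 - 3*y - 3

(a) Degree: a generic line meets the curve in up to 2 points, so deg p = 2.
(b) Against the integer gridlines: no y-intercept at any integer in the box.
(c) Assembling these constraints gives the stated polynomial.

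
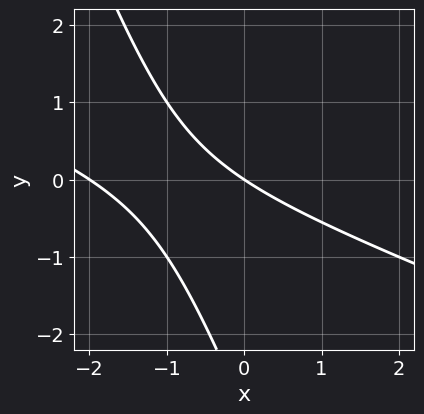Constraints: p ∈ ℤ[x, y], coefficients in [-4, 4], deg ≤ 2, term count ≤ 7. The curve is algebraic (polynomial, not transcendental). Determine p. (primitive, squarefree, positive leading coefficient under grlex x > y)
deg p = 2. No degree-1 curve has this shape.
From the axis intercepts and sections: the x-axis gridline crossings are at x ∈ {-2, 0}; it crosses the y-axis at the gridline y = 0.
Assembling these constraints gives the stated polynomial.

x^2 + 3*x*y + y^2 + 2*x + 3*y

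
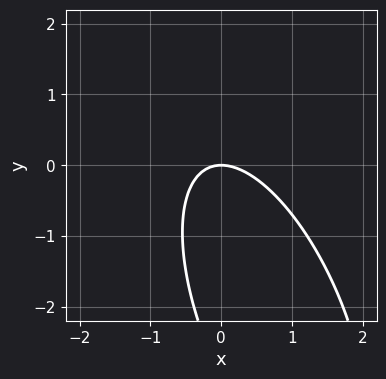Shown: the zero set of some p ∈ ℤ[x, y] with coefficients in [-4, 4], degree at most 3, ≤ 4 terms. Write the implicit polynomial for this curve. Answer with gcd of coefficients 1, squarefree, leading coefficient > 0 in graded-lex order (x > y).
1. deg p = 2. A generic line meets the curve in up to 2 points.
2. Checking where it meets the axes: it meets the y-axis at y = 0 (among the integer gridlines); one x-axis crossing is at x = 0.
3. Solving for integer coefficients yields p as stated.

3*x^2 + 2*x*y + y^2 + 3*y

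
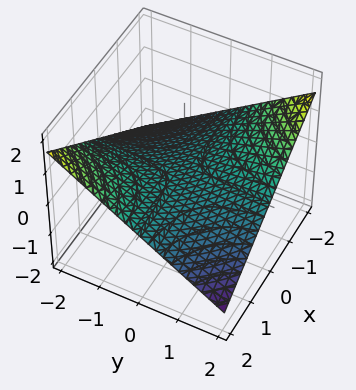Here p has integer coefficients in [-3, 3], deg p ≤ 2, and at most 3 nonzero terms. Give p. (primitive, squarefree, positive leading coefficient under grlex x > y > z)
First, deg p = 2. A hyperbolic paraboloid; a quadric.
Next, from the visible intercepts: the visible y-axis segment lies entirely on the surface; every point of the x-axis in the box is on the surface; it meets the z-axis at z = 0 (among the integer gridlines).
Finally, putting this together gives p.

x*y + 3*z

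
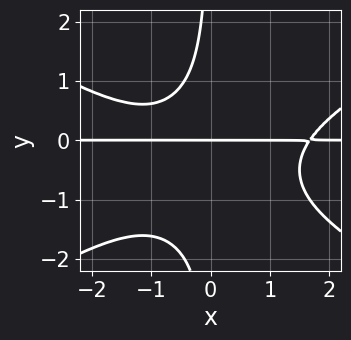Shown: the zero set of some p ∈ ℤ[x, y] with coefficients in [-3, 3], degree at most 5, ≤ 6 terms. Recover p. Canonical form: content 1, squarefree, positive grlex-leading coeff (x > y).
deg p = 4. The shape is more complex than any degree-3 curve.
Reading off the gridlines: one y-axis crossing is at y = 0; every point of the x-axis in the box is on the curve.
Putting this together gives p.

x^3*y - 3*x*y^3 - 3*x*y^2 - x*y - 3*y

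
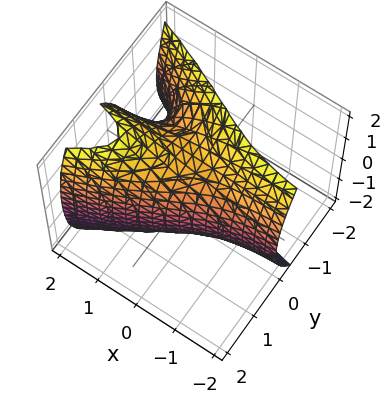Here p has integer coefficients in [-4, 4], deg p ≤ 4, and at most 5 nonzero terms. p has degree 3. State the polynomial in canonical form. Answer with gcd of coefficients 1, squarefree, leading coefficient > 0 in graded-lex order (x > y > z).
1. deg p = 3. The shape is more complex than any degree-2 surface.
2. Against the integer gridlines: it crosses the y-axis at the gridline y = 1; it misses every integer gridline on the x-axis.
3. Together with the visible shape, these determine p as stated.

2*y^3 - 3*x*y + z^2 - 2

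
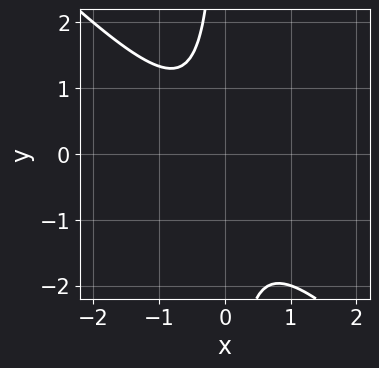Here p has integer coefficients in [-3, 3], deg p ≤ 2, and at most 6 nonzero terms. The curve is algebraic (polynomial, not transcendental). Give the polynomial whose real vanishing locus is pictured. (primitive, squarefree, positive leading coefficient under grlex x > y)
(a) The degree is 2 — a generic line meets the curve in up to 2 points.
(b) From the visible intercepts: it misses every integer gridline on the y-axis; the curve avoids every integer x-axis point in the box.
(c) Fitting integer coefficients to these (and the overall shape) gives p.

3*x^2 + 3*x*y + x + 2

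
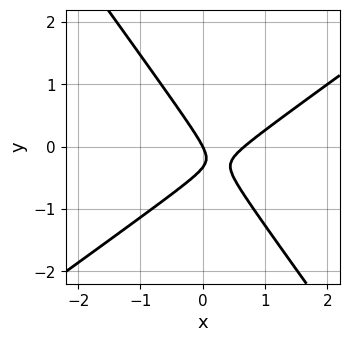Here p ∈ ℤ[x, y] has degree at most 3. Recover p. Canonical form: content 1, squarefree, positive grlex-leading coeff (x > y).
The degree is 2 — a generic line meets the curve in up to 2 points.
From the visible intercepts: it crosses the y-axis at the gridline y = 0; one x-axis crossing is at x = 0.
Putting this together gives p.

3*x^2 - 2*x*y - 3*y^2 - 2*x - y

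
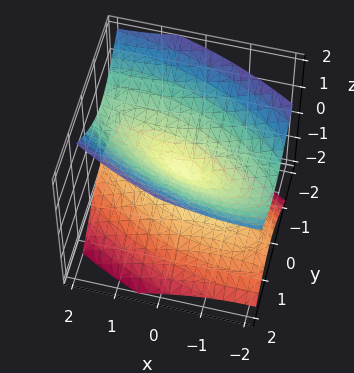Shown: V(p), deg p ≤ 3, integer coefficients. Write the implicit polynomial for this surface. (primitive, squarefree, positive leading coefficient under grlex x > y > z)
x^2 + 2*x*y + 3*y^2 - 3*z^2

First, the picture has 2 separate pieces. They look like related sheets of one shape, so recover p as a whole.
Next, degree: a generic line meets the surface in up to 2 points, so deg p = 2.
Then, reading off the gridlines: one z-axis crossing is at z = 0; it crosses the y-axis at the gridline y = 0; it crosses the x-axis at the gridline x = 0.
Finally, the integer polynomial consistent with all of this is the stated p.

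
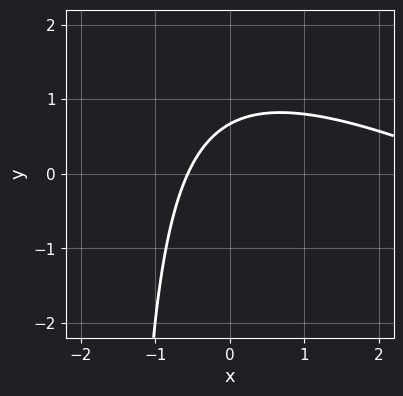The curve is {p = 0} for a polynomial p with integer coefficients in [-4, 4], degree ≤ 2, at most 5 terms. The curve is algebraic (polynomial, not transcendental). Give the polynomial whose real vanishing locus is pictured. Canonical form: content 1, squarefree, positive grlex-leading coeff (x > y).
deg p = 2. No degree-1 curve has this shape.
The integer polynomial consistent with all of this is the stated p.

x^2 + 2*x*y - 3*x + 3*y - 2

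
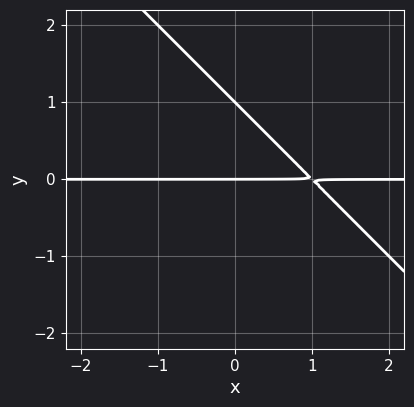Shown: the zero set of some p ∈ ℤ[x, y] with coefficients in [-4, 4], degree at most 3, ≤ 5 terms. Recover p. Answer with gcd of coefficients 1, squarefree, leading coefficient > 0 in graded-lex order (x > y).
(a) deg p = 2. The shape is more complex than any degree-1 curve.
(b) Checking where it meets the axes: the y-axis gridline crossings are at y ∈ {0, 1}; the visible x-axis segment lies entirely on the curve.
(c) Together with the visible shape, these determine p as stated.

x*y + y^2 - y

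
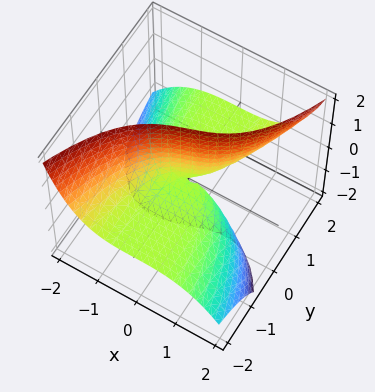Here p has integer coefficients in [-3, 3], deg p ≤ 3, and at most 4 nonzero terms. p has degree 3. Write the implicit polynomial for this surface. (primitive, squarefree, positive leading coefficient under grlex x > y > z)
x^3 + x*z - 3*y*z

(a) deg p = 3. The shape is more complex than any degree-2 surface.
(b) From the axis intercepts and sections: every point of the z-axis in the box is on the surface; one x-axis crossing is at x = 0.
(c) These observations pin down the coefficients. Check: (0, -1, 0) on the y-axis lies on the surface, and p(0, -1, 0) = 0. ✓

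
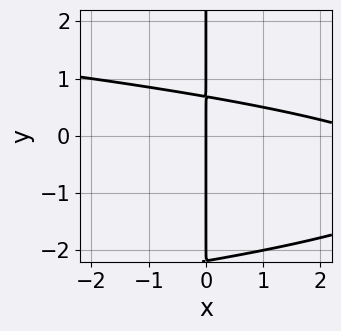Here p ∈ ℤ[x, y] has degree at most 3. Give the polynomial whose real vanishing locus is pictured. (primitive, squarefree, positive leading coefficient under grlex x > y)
2*x*y^2 + x^2 + 3*x*y - 3*x

The degree is 3 — a generic line meets the curve in up to 3 points.
From the visible intercepts: the visible y-axis segment lies entirely on the curve; it crosses the x-axis at the gridline x = 0.
Together with the visible shape, these determine p as stated.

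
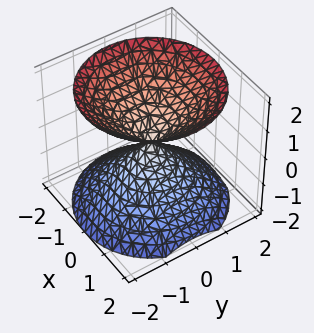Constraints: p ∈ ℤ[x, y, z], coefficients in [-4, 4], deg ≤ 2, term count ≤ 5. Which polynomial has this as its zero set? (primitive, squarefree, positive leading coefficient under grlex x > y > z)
x^2 + y^2 - z^2

(a) The picture has 2 separate pieces. Treating them together as one polynomial.
(b) Degree: two nappes meeting at a single point; a quadric, so deg p = 2.
(c) Symmetries: it's symmetric under z → −z, forcing even powers of z; every cross-section ⟂ z is a circle, so x, y appear only via x² + y².
(d) From the visible intercepts: it meets the x-axis at x = 0 (among the integer gridlines); a circular section at z = 1 has radius exactly 1; it crosses the y-axis at the gridline y = 0.
(e) The integer polynomial consistent with all of this is the stated p.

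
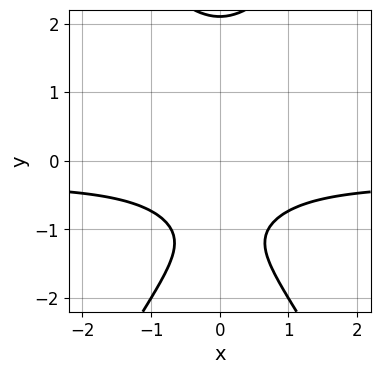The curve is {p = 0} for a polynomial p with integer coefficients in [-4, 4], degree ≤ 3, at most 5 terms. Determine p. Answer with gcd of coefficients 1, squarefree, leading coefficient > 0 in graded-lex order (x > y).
3*x^2*y - y^3 + x^2 + 3*y + 3

(a) Degree: the shape is more complex than any degree-2 curve, so deg p = 3.
(b) Symmetries: mirror symmetry x ↦ −x ⇒ only even powers of x.
(c) Observable constraints: the curve avoids every integer x-axis point in the box; no y-intercept at any integer in the box.
(d) Putting this together gives p.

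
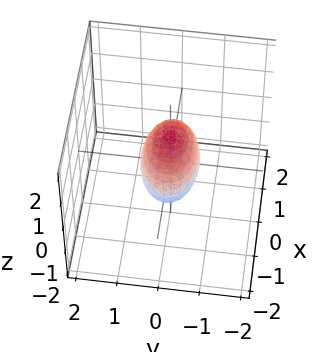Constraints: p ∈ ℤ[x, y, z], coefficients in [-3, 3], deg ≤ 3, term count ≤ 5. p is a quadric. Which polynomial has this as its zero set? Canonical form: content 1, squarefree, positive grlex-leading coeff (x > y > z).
1. deg p = 2. A closed, bounded, convex surface; a quadric.
2. Symmetries: mirror symmetry z ↦ −z ⇒ only even powers of z; the x ↦ −x reflection is a symmetry, so x appears only in even powers; it's symmetric under y → −y, forcing even powers of y.
3. From the visible intercepts: among the integer gridlines, it crosses the x-axis at x ∈ {-1, 1}; among the integer gridlines, it crosses the z-axis at z ∈ {-1, 1}.
4. Matching integer coefficients to the picture gives p.

x^2 + 2*y^2 + z^2 - 1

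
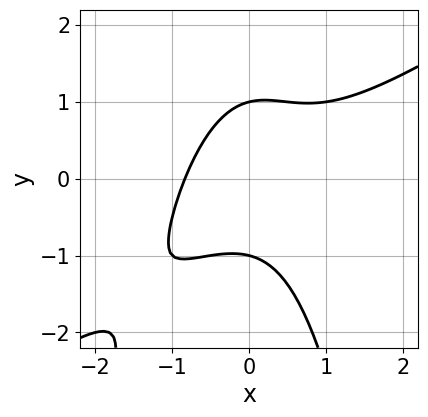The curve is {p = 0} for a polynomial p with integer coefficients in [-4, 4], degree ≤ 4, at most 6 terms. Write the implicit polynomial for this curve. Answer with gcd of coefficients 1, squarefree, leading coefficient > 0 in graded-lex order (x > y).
2*x^3 - 3*x^2*y - 2*y^2 + x + 2

First, the degree is 3 — a generic line meets the curve in up to 3 points.
Then, checking where it meets the axes: the y-axis gridline crossings are at y ∈ {-1, 1}.
Finally, putting this together gives p.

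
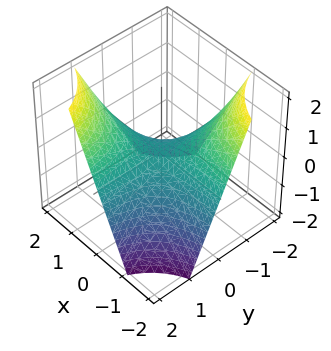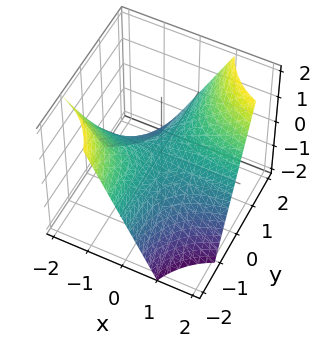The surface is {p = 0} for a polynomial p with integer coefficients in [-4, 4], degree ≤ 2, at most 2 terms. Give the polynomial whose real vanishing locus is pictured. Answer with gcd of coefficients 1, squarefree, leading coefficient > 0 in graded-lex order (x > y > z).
1. Degree: a saddle surface; a quadric, so deg p = 2.
2. From the axis intercepts and sections: one z-axis crossing is at z = 0; the visible x-axis segment lies entirely on the surface.
3. The integer polynomial consistent with all of this is the stated p.

x*y - z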